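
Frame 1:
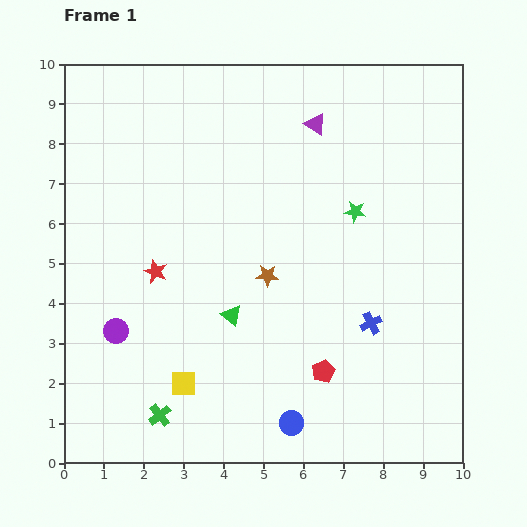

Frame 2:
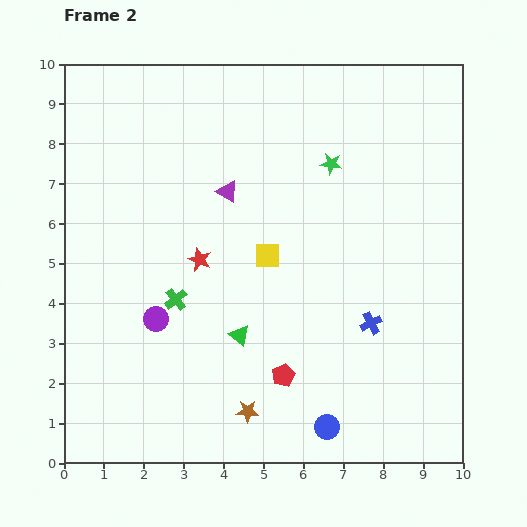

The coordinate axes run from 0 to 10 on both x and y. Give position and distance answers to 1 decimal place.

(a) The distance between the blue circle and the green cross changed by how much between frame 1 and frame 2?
+1.7

Distance in frame 1: 3.3. Distance in frame 2: 5.0.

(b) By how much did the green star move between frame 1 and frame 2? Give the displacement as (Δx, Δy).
(-0.6, 1.2)

The green star was at (7.3, 6.3) in frame 1 and (6.7, 7.5) in frame 2.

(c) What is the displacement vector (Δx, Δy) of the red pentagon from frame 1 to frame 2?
(-1.0, -0.1)

The red pentagon was at (6.5, 2.3) in frame 1 and (5.5, 2.2) in frame 2.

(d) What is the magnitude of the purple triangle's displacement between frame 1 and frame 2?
2.8

The purple triangle moved from (6.3, 8.5) to (4.1, 6.8), a distance of √(2.2² + 1.7²) ≈ 2.8.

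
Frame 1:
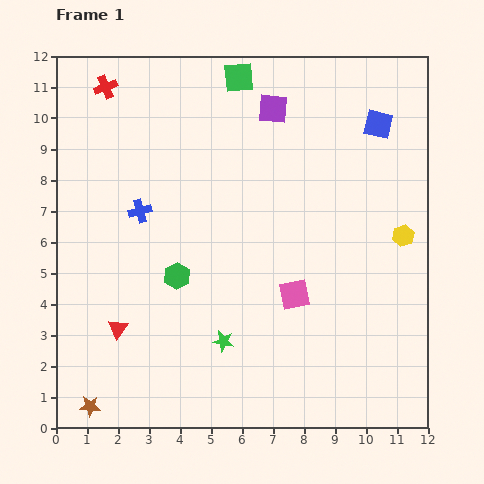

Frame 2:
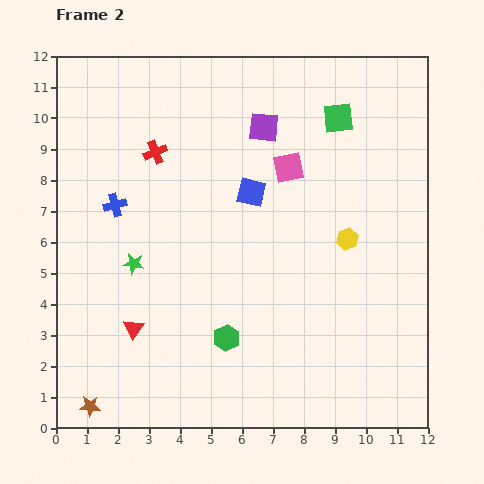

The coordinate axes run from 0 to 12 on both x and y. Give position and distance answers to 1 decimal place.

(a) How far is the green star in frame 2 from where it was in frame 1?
3.8

The green star moved from (5.4, 2.8) to (2.5, 5.3), a distance of √(2.9² + 2.5²) ≈ 3.8.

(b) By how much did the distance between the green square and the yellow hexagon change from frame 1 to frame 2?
-3.5

Distance in frame 1: 7.4. Distance in frame 2: 3.9.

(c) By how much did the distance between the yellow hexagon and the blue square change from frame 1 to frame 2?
-0.3

Distance in frame 1: 3.7. Distance in frame 2: 3.4.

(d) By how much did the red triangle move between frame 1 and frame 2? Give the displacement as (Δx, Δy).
(0.5, 0.0)

The red triangle was at (2.0, 3.2) in frame 1 and (2.5, 3.2) in frame 2.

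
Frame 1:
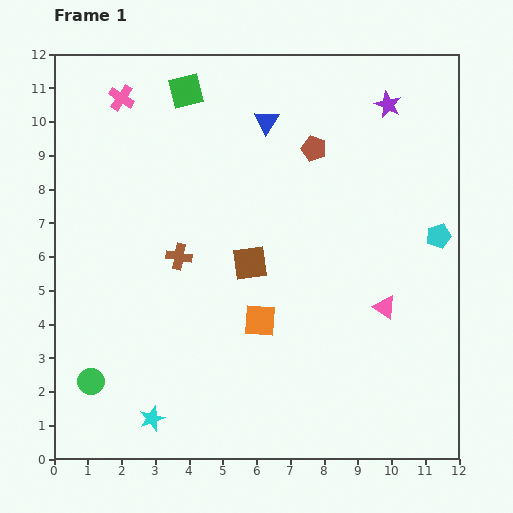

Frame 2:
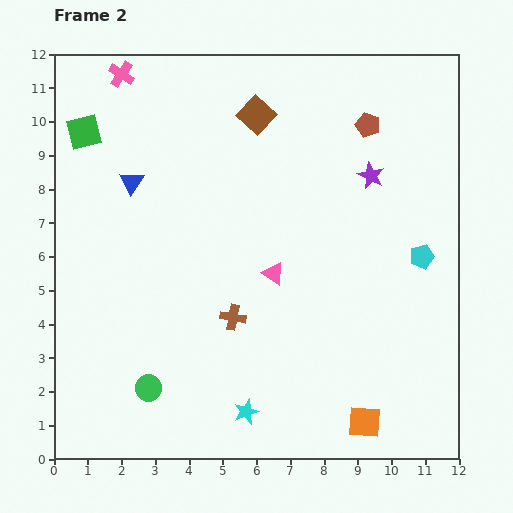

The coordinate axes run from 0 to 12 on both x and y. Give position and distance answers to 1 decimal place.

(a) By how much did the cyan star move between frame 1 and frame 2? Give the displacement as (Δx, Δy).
(2.8, 0.2)

The cyan star was at (2.9, 1.2) in frame 1 and (5.7, 1.4) in frame 2.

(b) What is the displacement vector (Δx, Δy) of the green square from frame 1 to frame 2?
(-3.0, -1.2)

The green square was at (3.9, 10.9) in frame 1 and (0.9, 9.7) in frame 2.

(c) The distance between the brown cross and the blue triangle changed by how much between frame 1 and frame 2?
+0.2

Distance in frame 1: 4.8. Distance in frame 2: 5.0.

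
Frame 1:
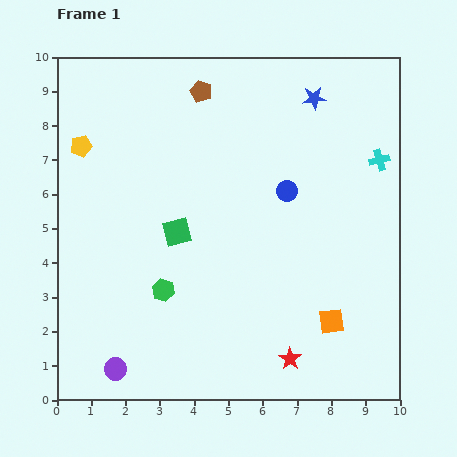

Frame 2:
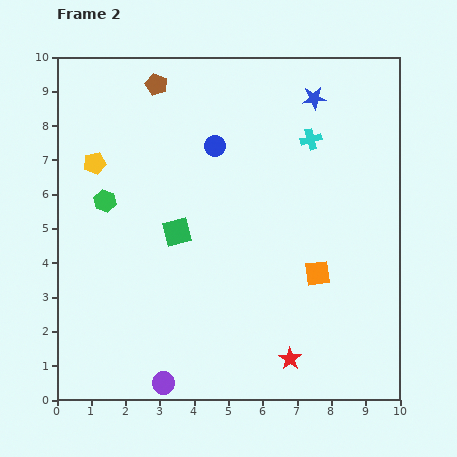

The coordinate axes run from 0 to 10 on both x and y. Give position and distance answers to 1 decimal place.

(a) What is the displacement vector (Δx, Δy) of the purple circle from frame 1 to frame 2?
(1.4, -0.4)

The purple circle was at (1.7, 0.9) in frame 1 and (3.1, 0.5) in frame 2.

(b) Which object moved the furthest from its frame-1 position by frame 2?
the green hexagon

(moved 3.1; next 2.5)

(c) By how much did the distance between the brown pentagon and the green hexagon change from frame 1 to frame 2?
-2.2

Distance in frame 1: 5.9. Distance in frame 2: 3.7.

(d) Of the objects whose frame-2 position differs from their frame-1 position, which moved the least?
the yellow pentagon

(moved 0.6)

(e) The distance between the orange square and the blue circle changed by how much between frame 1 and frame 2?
+0.8

Distance in frame 1: 4.0. Distance in frame 2: 4.8.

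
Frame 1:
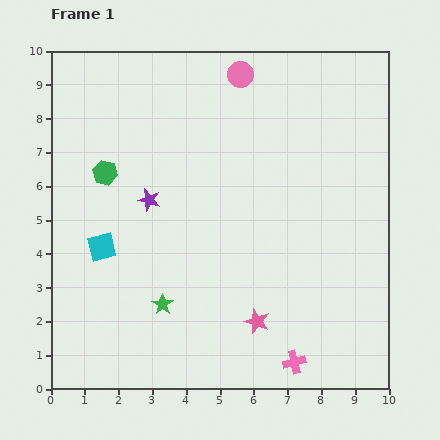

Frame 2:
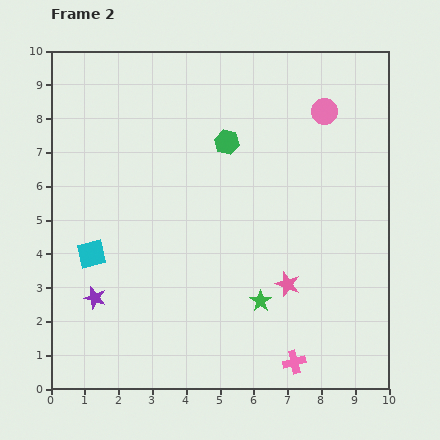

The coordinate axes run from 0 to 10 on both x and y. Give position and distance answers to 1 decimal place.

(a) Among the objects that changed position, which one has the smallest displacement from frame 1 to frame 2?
the cyan square

(moved 0.4)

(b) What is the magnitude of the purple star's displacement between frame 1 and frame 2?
3.3

The purple star moved from (2.9, 5.6) to (1.3, 2.7), a distance of √(1.6² + 2.9²) ≈ 3.3.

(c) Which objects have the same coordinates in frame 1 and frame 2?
the pink cross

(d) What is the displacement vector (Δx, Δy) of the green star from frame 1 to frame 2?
(2.9, 0.1)

The green star was at (3.3, 2.5) in frame 1 and (6.2, 2.6) in frame 2.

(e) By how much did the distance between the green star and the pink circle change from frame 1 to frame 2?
-1.3

Distance in frame 1: 7.2. Distance in frame 2: 5.9.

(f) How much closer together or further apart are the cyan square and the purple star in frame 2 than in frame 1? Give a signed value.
-0.7

Distance in frame 1: 2.0. Distance in frame 2: 1.3.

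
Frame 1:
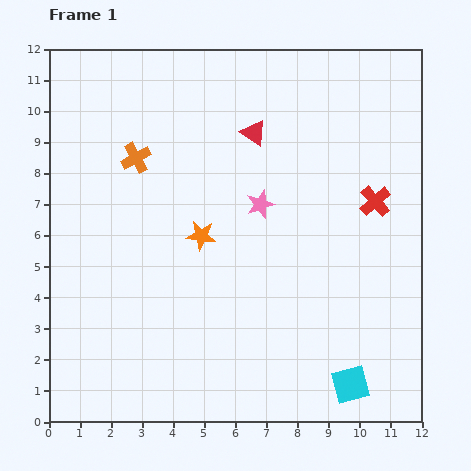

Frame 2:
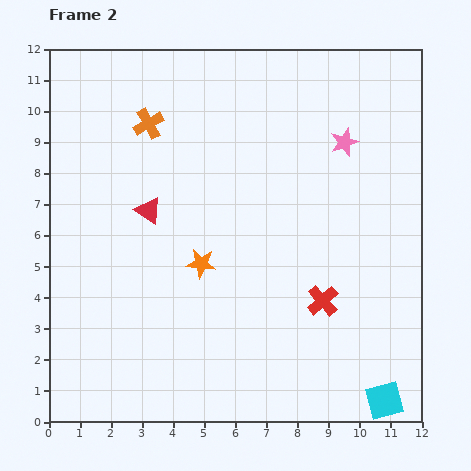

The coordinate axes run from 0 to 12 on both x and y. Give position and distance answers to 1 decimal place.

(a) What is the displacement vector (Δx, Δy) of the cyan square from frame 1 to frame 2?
(1.1, -0.5)

The cyan square was at (9.7, 1.2) in frame 1 and (10.8, 0.7) in frame 2.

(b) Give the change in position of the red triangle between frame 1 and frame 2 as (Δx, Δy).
(-3.4, -2.5)

The red triangle was at (6.6, 9.3) in frame 1 and (3.2, 6.8) in frame 2.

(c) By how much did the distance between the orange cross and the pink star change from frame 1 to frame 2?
+2.0

Distance in frame 1: 4.3. Distance in frame 2: 6.3.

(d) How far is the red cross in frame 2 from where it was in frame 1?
3.6

The red cross moved from (10.5, 7.1) to (8.8, 3.9), a distance of √(1.7² + 3.2²) ≈ 3.6.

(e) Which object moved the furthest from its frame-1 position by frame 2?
the red triangle

(moved 4.2; next 3.6)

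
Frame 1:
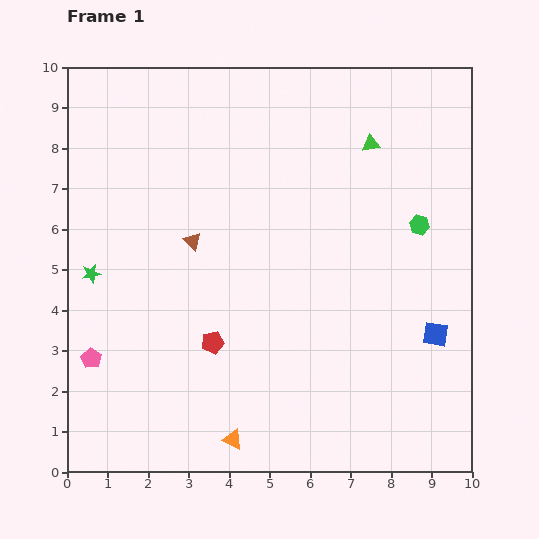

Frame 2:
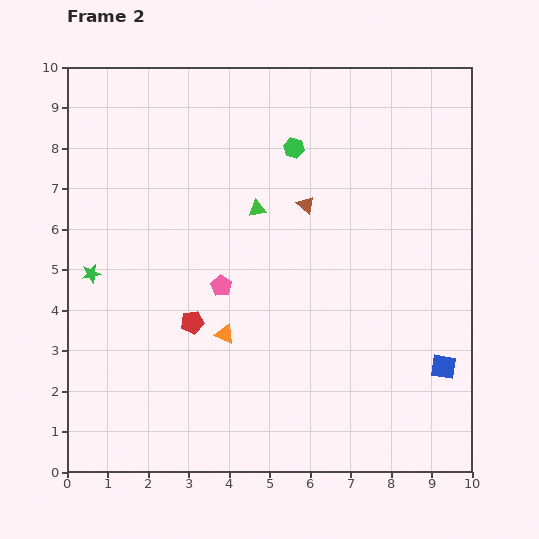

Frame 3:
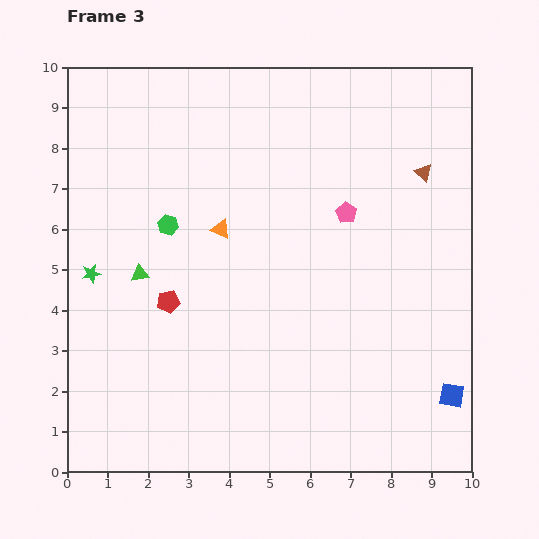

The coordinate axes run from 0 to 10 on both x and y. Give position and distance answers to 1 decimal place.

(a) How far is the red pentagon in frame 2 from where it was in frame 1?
0.7

The red pentagon moved from (3.6, 3.2) to (3.1, 3.7), a distance of √(0.5² + 0.5²) ≈ 0.7.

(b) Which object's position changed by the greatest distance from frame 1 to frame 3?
the pink pentagon

(moved 7.3; next 6.5)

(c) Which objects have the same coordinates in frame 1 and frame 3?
the green star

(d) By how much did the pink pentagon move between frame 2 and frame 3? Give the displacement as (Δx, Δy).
(3.1, 1.8)

The pink pentagon was at (3.8, 4.6) in frame 2 and (6.9, 6.4) in frame 3.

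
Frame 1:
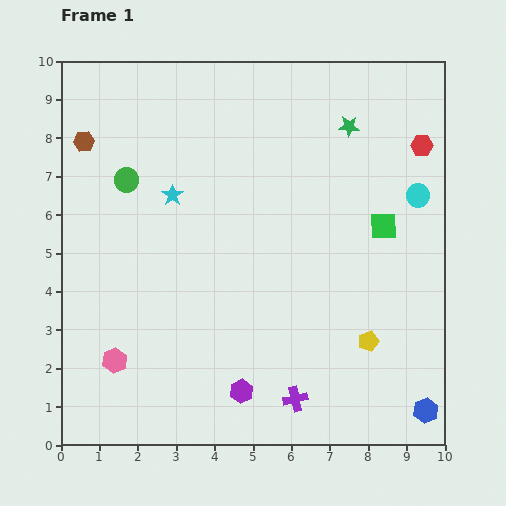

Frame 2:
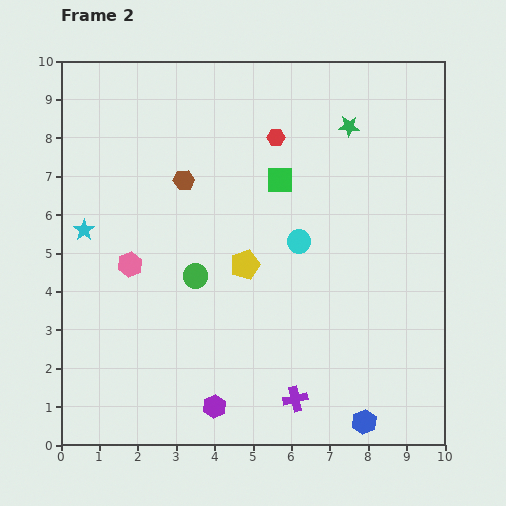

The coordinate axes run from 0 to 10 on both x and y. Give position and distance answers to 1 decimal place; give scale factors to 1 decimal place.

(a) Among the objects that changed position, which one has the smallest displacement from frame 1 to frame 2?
the purple hexagon

(moved 0.8)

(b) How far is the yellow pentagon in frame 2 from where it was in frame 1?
3.8

The yellow pentagon moved from (8.0, 2.7) to (4.8, 4.7), a distance of √(3.2² + 2.0²) ≈ 3.8.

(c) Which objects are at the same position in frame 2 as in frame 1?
the green star, the purple cross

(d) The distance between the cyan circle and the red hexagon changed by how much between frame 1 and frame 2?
+1.5

Distance in frame 1: 1.3. Distance in frame 2: 2.8.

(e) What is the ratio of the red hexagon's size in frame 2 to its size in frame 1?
0.8×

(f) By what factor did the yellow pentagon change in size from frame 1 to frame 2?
1.4×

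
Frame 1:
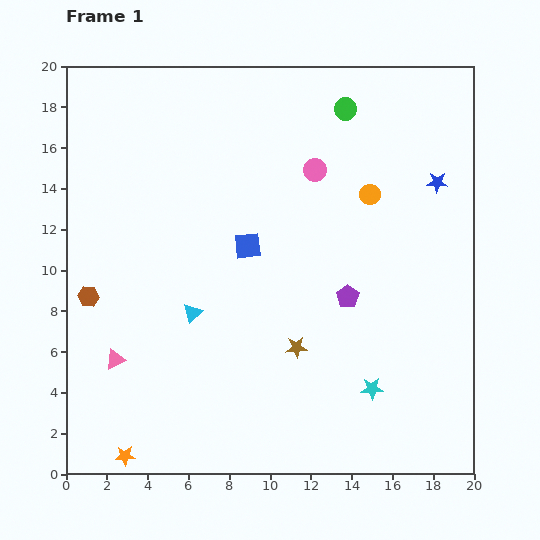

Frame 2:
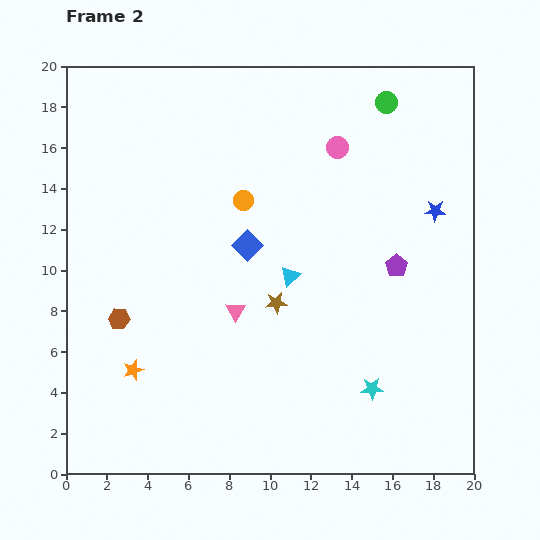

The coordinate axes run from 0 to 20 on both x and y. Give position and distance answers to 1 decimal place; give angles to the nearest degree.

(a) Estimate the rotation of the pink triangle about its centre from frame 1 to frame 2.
34° counter-clockwise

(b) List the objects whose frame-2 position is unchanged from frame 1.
the blue square, the cyan star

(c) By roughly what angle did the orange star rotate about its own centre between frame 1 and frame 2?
15° counter-clockwise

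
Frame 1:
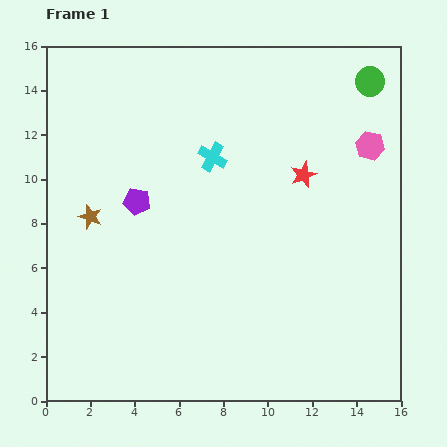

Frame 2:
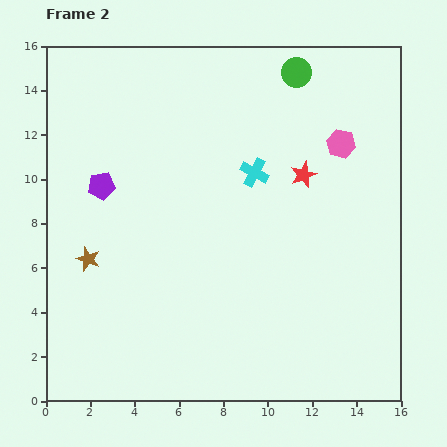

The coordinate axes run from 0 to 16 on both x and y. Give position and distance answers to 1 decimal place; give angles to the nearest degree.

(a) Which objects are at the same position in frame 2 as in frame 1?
the red star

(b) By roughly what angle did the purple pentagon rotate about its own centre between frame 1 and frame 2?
18° counter-clockwise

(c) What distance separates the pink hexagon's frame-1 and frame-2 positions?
1.3

The pink hexagon moved from (14.6, 11.5) to (13.3, 11.6), a distance of √(1.3² + 0.1²) ≈ 1.3.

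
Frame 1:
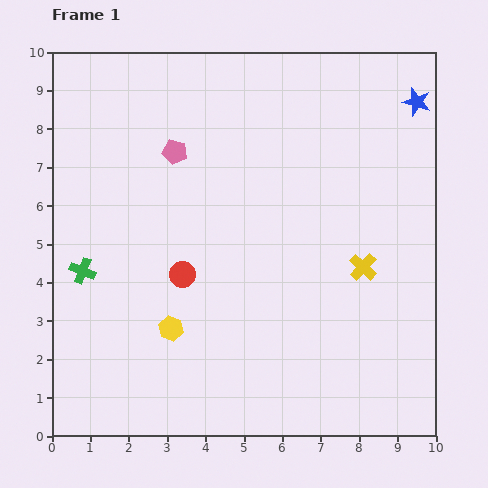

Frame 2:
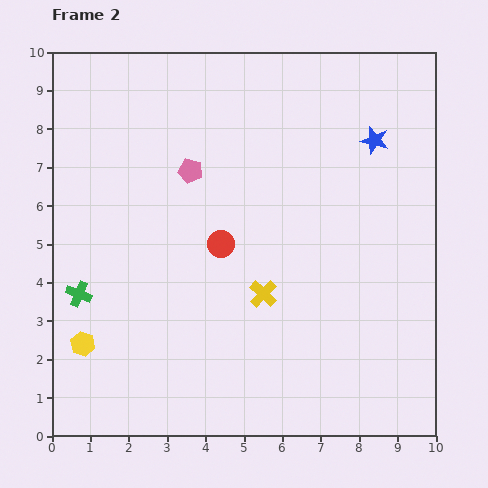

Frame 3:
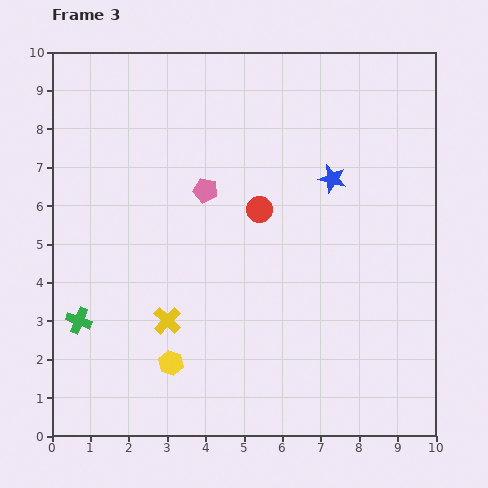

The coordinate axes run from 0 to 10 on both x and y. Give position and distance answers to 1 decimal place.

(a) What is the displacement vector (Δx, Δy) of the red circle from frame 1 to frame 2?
(1.0, 0.8)

The red circle was at (3.4, 4.2) in frame 1 and (4.4, 5.0) in frame 2.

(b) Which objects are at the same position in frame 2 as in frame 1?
none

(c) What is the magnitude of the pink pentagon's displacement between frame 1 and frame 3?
1.3

The pink pentagon moved from (3.2, 7.4) to (4.0, 6.4), a distance of √(0.8² + 1.0²) ≈ 1.3.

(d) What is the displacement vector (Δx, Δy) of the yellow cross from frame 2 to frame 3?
(-2.5, -0.7)

The yellow cross was at (5.5, 3.7) in frame 2 and (3.0, 3.0) in frame 3.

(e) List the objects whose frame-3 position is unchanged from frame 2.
none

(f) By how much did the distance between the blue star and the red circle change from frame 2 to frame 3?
-2.7

Distance in frame 2: 4.8. Distance in frame 3: 2.1.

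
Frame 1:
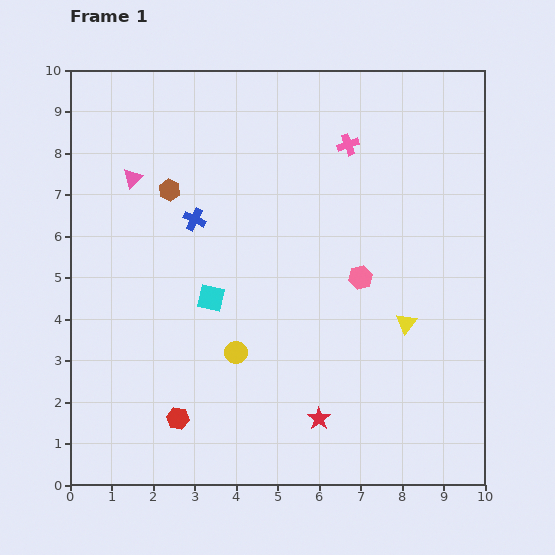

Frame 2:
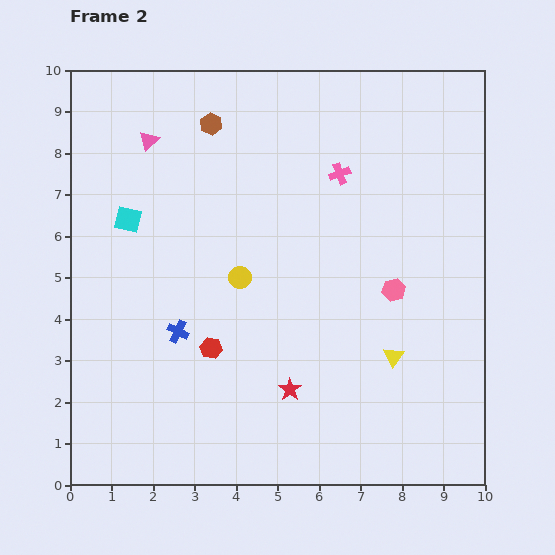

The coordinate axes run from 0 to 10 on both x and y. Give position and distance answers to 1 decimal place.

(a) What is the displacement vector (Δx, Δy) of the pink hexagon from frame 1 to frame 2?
(0.8, -0.3)

The pink hexagon was at (7.0, 5.0) in frame 1 and (7.8, 4.7) in frame 2.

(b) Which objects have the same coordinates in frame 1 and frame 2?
none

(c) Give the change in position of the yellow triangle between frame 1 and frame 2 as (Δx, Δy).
(-0.3, -0.8)

The yellow triangle was at (8.1, 3.9) in frame 1 and (7.8, 3.1) in frame 2.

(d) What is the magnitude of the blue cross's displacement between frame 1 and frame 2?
2.7

The blue cross moved from (3.0, 6.4) to (2.6, 3.7), a distance of √(0.4² + 2.7²) ≈ 2.7.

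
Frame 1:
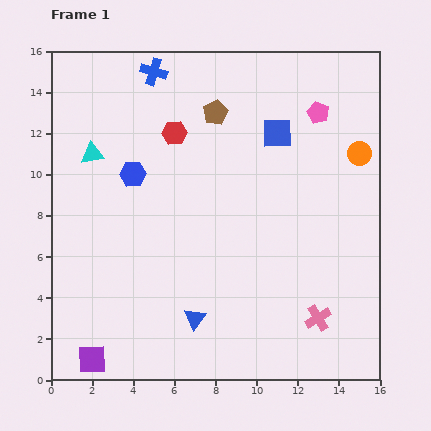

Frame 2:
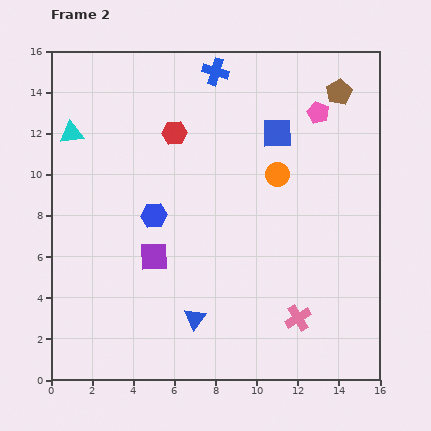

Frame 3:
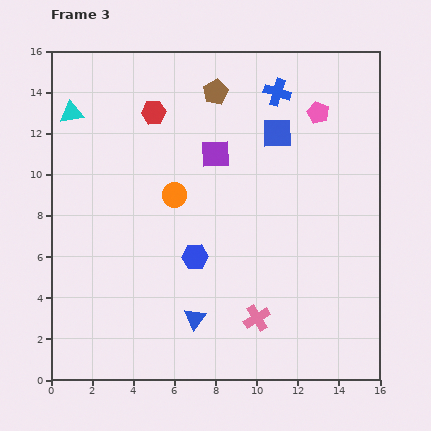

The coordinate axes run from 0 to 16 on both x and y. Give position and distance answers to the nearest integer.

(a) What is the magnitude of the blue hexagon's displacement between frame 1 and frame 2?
2

The blue hexagon moved from (4, 10) to (5, 8), a distance of √(1² + 2²) ≈ 2.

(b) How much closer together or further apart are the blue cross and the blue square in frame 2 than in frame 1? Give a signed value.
-3

Distance in frame 1: 7. Distance in frame 2: 4.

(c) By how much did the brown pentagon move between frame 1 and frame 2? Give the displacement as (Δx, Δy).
(6, 1)

The brown pentagon was at (8, 13) in frame 1 and (14, 14) in frame 2.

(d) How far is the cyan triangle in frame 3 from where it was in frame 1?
2

The cyan triangle moved from (2, 11) to (1, 13), a distance of √(1² + 2²) ≈ 2.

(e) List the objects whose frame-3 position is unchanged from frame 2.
the blue square, the pink pentagon, the blue triangle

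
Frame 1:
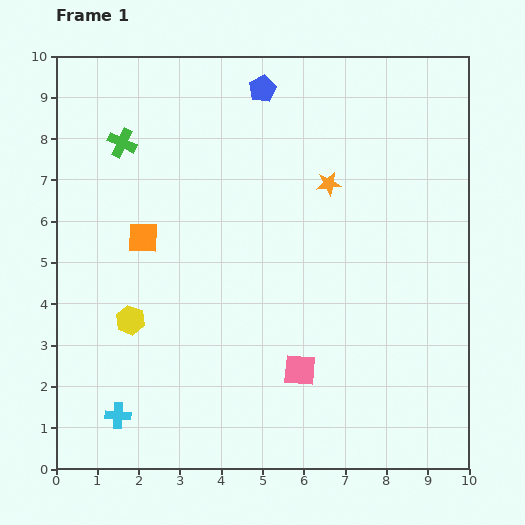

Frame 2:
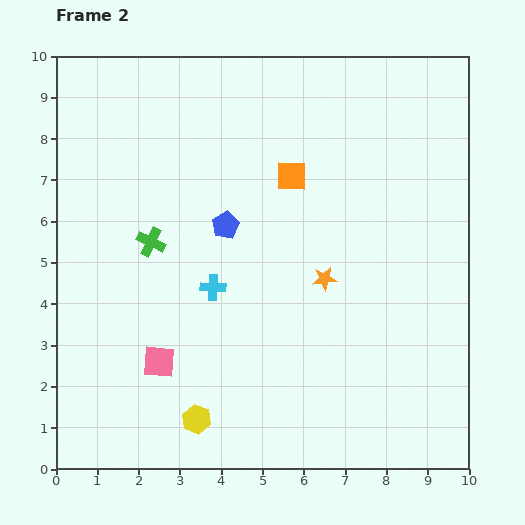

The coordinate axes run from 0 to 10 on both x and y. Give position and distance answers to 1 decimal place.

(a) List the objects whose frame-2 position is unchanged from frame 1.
none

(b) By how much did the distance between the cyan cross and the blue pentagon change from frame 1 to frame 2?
-7.1

Distance in frame 1: 8.6. Distance in frame 2: 1.5.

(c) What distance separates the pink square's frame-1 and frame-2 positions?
3.4

The pink square moved from (5.9, 2.4) to (2.5, 2.6), a distance of √(3.4² + 0.2²) ≈ 3.4.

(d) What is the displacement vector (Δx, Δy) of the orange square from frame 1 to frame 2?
(3.6, 1.5)

The orange square was at (2.1, 5.6) in frame 1 and (5.7, 7.1) in frame 2.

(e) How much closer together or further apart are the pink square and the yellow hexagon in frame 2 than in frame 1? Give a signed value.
-2.6

Distance in frame 1: 4.3. Distance in frame 2: 1.7.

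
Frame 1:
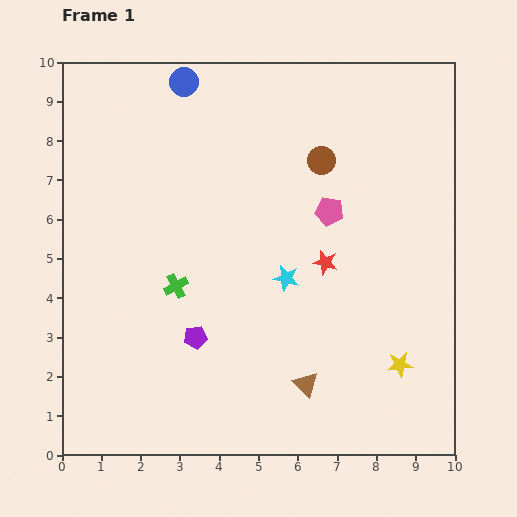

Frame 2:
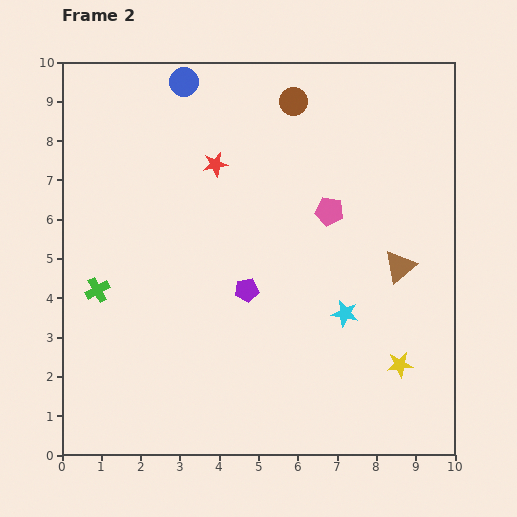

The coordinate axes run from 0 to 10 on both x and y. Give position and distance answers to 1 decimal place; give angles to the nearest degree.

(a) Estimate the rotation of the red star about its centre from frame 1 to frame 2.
23° counter-clockwise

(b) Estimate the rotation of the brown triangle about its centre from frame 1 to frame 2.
34° clockwise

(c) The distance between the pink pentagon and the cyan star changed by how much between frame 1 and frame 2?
+0.6

Distance in frame 1: 2.0. Distance in frame 2: 2.6.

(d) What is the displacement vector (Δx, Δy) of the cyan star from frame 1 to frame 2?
(1.5, -0.9)

The cyan star was at (5.7, 4.5) in frame 1 and (7.2, 3.6) in frame 2.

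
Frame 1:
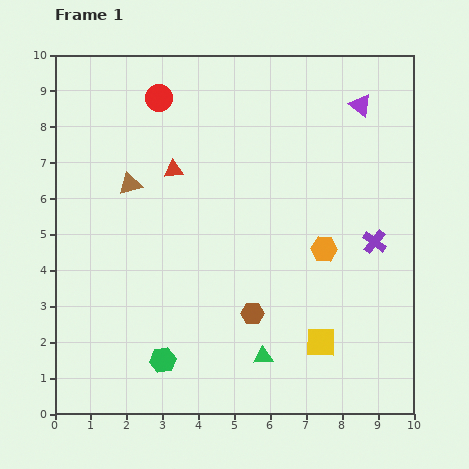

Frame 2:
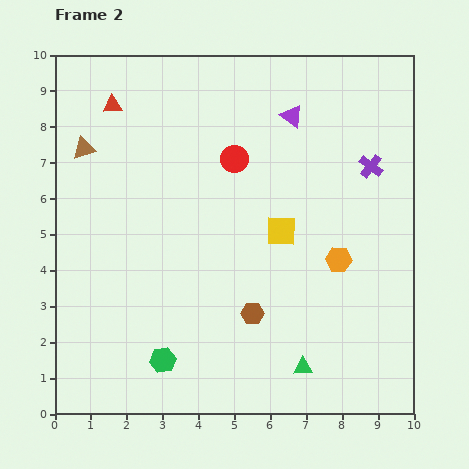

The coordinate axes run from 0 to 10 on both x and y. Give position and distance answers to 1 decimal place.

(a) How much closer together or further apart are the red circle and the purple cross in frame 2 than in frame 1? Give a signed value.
-3.4

Distance in frame 1: 7.2. Distance in frame 2: 3.8.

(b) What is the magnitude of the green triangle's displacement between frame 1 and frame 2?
1.1

The green triangle moved from (5.8, 1.6) to (6.9, 1.3), a distance of √(1.1² + 0.3²) ≈ 1.1.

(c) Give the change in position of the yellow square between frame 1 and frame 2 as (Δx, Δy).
(-1.1, 3.1)

The yellow square was at (7.4, 2.0) in frame 1 and (6.3, 5.1) in frame 2.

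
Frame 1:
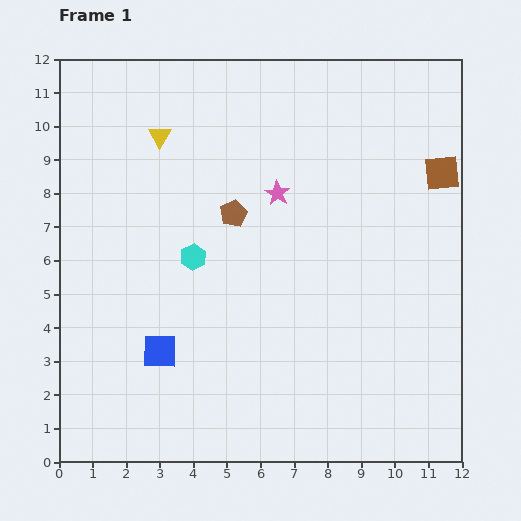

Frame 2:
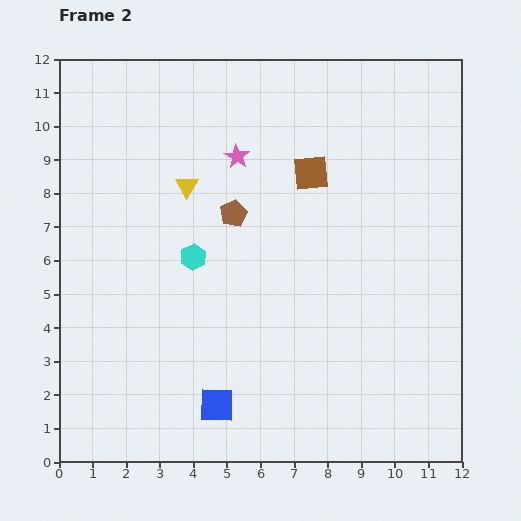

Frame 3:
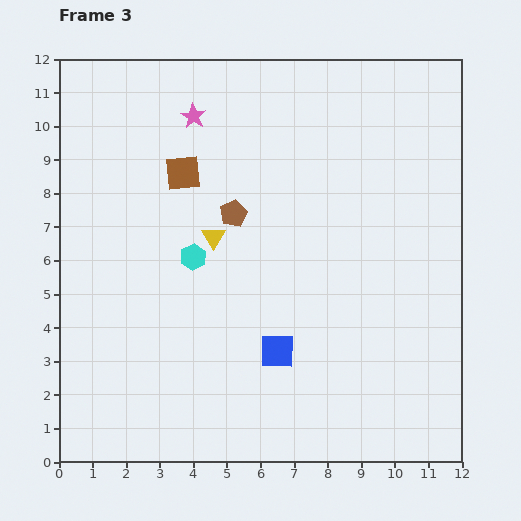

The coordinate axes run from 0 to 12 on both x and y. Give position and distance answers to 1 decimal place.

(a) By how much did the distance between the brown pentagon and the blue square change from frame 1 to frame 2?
+1.0

Distance in frame 1: 4.7. Distance in frame 2: 5.7.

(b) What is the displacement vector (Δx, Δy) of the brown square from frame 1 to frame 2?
(-3.9, 0.0)

The brown square was at (11.4, 8.6) in frame 1 and (7.5, 8.6) in frame 2.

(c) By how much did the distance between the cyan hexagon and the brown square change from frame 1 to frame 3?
-5.3

Distance in frame 1: 7.8. Distance in frame 3: 2.5.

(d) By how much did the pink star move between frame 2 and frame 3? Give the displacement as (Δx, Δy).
(-1.3, 1.2)

The pink star was at (5.3, 9.1) in frame 2 and (4.0, 10.3) in frame 3.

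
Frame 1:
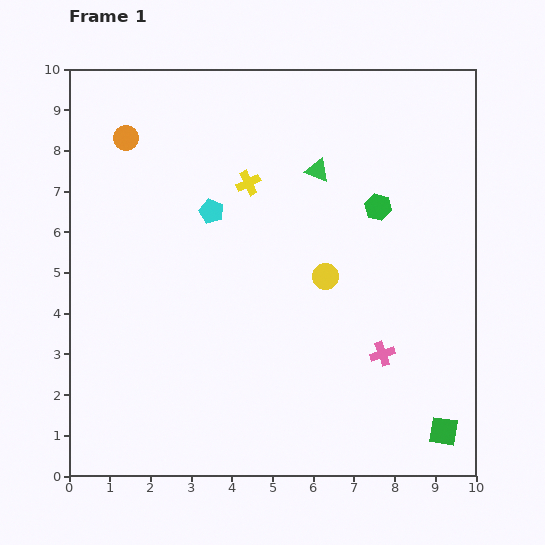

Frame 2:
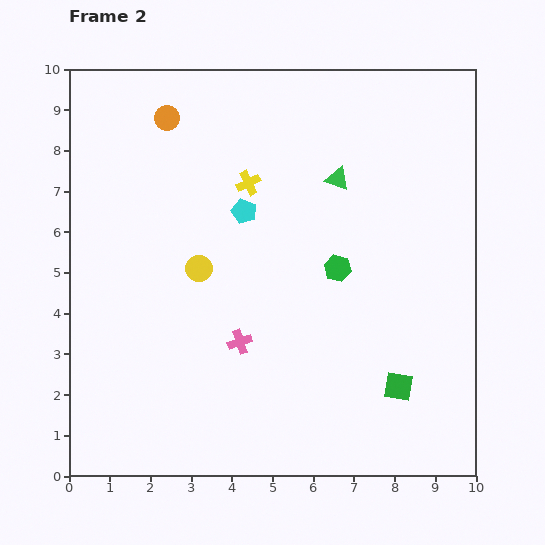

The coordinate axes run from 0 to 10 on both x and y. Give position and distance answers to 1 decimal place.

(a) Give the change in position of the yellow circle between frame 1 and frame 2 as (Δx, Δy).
(-3.1, 0.2)

The yellow circle was at (6.3, 4.9) in frame 1 and (3.2, 5.1) in frame 2.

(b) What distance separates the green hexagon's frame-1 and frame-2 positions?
1.8

The green hexagon moved from (7.6, 6.6) to (6.6, 5.1), a distance of √(1.0² + 1.5²) ≈ 1.8.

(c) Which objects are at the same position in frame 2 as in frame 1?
the yellow cross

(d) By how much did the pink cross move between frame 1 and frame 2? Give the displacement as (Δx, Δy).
(-3.5, 0.3)

The pink cross was at (7.7, 3.0) in frame 1 and (4.2, 3.3) in frame 2.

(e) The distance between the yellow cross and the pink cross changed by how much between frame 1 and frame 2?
-1.4

Distance in frame 1: 5.3. Distance in frame 2: 3.9.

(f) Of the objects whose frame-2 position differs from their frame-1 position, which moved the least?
the green triangle

(moved 0.5)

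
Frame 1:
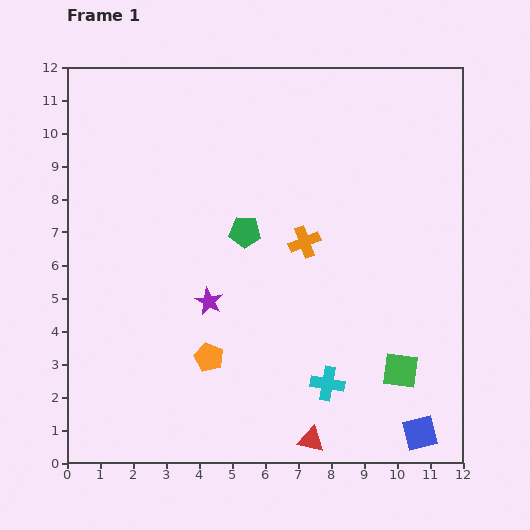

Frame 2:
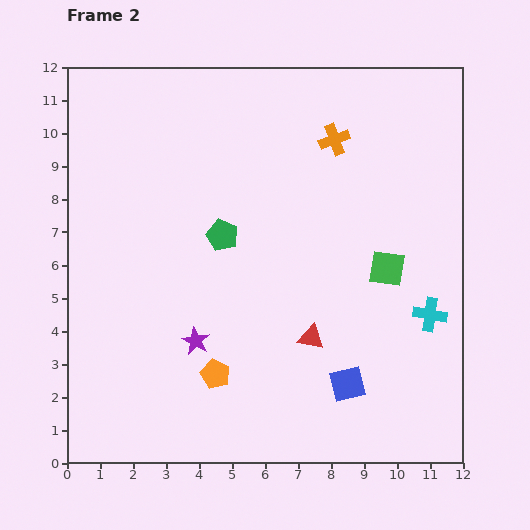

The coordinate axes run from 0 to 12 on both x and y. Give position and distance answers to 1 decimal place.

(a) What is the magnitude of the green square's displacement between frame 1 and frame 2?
3.1

The green square moved from (10.1, 2.8) to (9.7, 5.9), a distance of √(0.4² + 3.1²) ≈ 3.1.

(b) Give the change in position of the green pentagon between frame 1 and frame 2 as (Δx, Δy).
(-0.7, -0.1)

The green pentagon was at (5.4, 7.0) in frame 1 and (4.7, 6.9) in frame 2.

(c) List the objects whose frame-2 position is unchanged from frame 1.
none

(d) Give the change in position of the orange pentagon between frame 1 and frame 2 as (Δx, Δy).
(0.2, -0.5)

The orange pentagon was at (4.3, 3.2) in frame 1 and (4.5, 2.7) in frame 2.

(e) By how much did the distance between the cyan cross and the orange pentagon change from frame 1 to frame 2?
+3.0

Distance in frame 1: 3.7. Distance in frame 2: 6.7.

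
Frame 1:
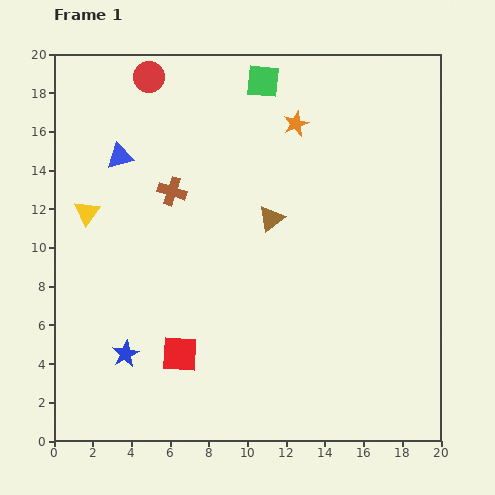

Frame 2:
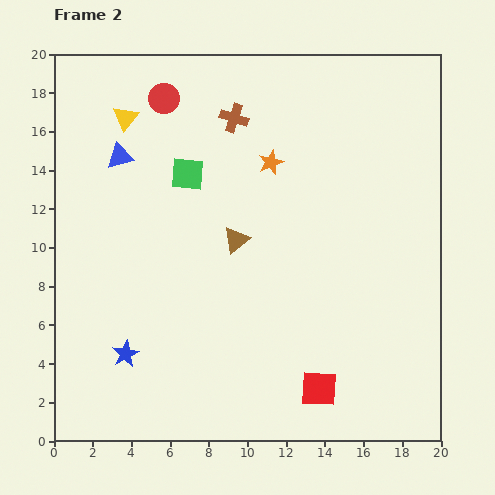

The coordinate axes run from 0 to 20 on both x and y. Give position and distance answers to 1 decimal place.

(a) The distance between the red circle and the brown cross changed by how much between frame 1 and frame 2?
-2.3

Distance in frame 1: 6.0. Distance in frame 2: 3.7.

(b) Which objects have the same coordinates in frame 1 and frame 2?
the blue star, the blue triangle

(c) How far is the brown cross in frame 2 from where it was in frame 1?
5.0

The brown cross moved from (6.1, 12.9) to (9.3, 16.7), a distance of √(3.2² + 3.8²) ≈ 5.0.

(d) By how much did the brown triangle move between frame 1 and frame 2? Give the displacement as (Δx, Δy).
(-1.8, -1.1)

The brown triangle was at (11.2, 11.5) in frame 1 and (9.4, 10.4) in frame 2.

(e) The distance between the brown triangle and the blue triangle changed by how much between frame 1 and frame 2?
-1.0

Distance in frame 1: 8.4. Distance in frame 2: 7.4.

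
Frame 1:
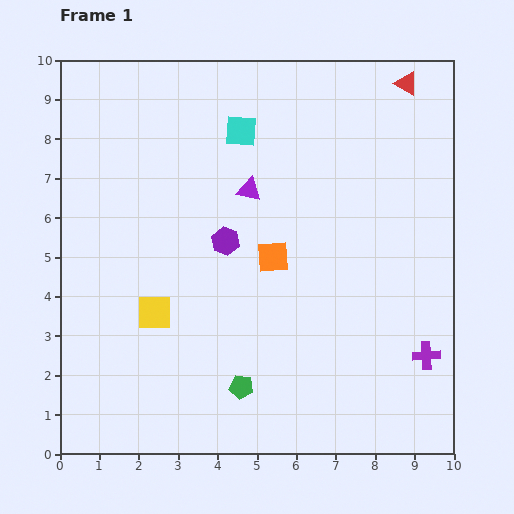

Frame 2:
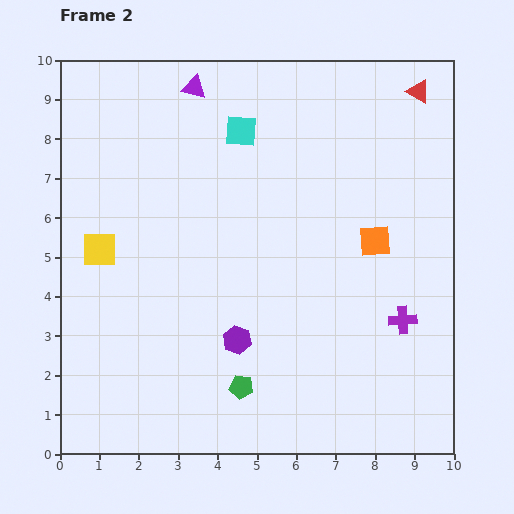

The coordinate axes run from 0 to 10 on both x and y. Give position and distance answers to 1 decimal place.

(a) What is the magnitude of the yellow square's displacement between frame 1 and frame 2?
2.1

The yellow square moved from (2.4, 3.6) to (1.0, 5.2), a distance of √(1.4² + 1.6²) ≈ 2.1.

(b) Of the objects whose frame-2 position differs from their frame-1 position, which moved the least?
the red triangle

(moved 0.4)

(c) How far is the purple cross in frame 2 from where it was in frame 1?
1.1

The purple cross moved from (9.3, 2.5) to (8.7, 3.4), a distance of √(0.6² + 0.9²) ≈ 1.1.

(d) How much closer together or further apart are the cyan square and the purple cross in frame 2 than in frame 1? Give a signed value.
-1.1

Distance in frame 1: 7.4. Distance in frame 2: 6.3.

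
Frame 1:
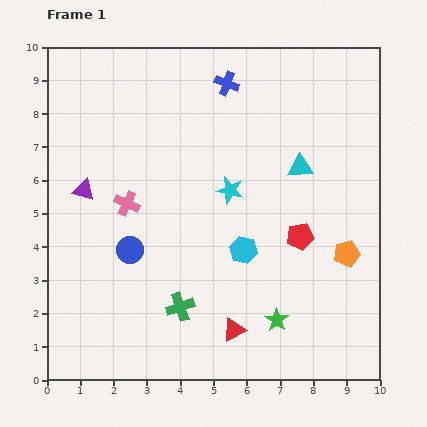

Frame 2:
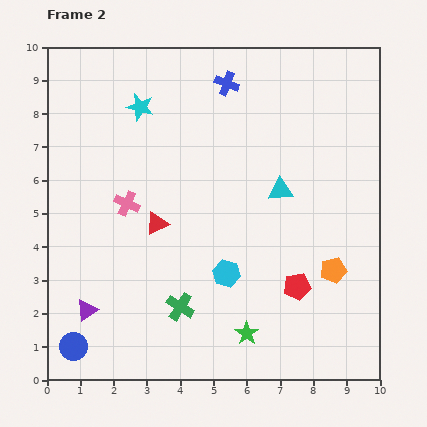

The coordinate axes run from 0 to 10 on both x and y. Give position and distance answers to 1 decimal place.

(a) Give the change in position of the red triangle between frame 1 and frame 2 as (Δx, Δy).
(-2.3, 3.2)

The red triangle was at (5.6, 1.5) in frame 1 and (3.3, 4.7) in frame 2.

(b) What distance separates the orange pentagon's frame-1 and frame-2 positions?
0.6

The orange pentagon moved from (9.0, 3.8) to (8.6, 3.3), a distance of √(0.4² + 0.5²) ≈ 0.6.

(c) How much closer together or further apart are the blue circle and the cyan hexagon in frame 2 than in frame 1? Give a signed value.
+1.7

Distance in frame 1: 3.4. Distance in frame 2: 5.1.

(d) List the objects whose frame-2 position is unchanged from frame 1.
the blue cross, the pink cross, the green cross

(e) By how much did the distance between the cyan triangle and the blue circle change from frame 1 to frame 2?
+2.1

Distance in frame 1: 5.7. Distance in frame 2: 7.8.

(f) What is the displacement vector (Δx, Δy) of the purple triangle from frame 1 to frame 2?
(0.1, -3.6)

The purple triangle was at (1.1, 5.7) in frame 1 and (1.2, 2.1) in frame 2.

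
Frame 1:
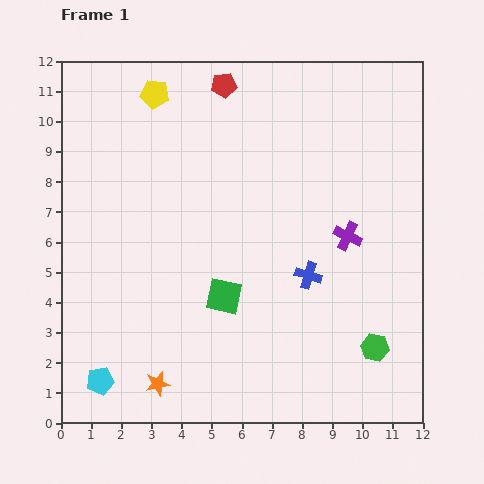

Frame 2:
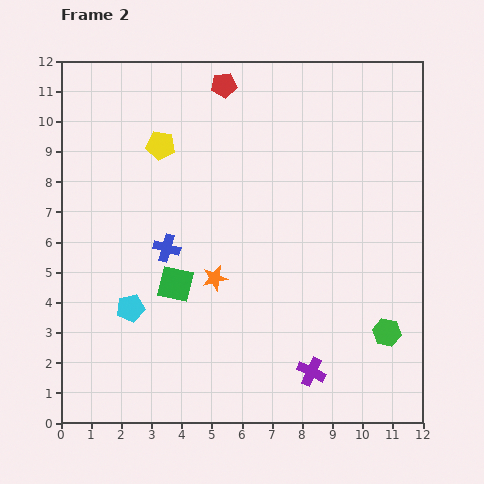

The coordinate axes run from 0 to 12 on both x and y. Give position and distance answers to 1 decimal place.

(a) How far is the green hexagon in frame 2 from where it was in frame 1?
0.6

The green hexagon moved from (10.4, 2.5) to (10.8, 3.0), a distance of √(0.4² + 0.5²) ≈ 0.6.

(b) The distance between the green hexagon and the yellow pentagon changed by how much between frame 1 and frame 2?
-1.4

Distance in frame 1: 11.1. Distance in frame 2: 9.7.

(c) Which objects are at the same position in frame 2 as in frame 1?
the red pentagon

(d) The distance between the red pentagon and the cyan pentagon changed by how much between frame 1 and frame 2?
-2.6

Distance in frame 1: 10.6. Distance in frame 2: 8.0.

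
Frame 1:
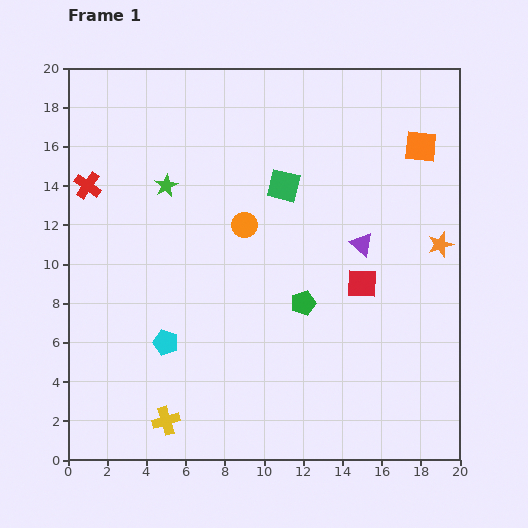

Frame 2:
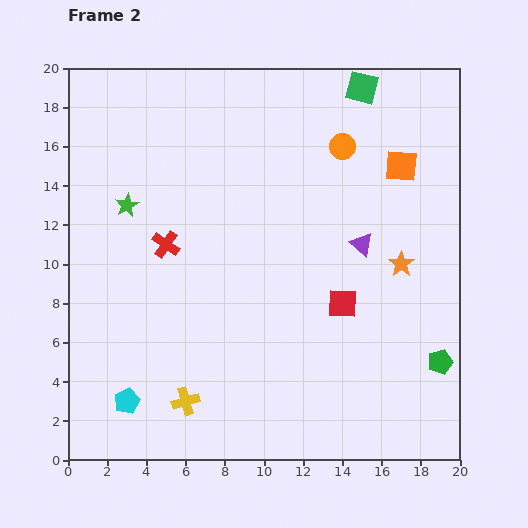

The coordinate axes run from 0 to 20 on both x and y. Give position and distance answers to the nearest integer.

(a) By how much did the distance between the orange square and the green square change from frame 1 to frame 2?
-3

Distance in frame 1: 7. Distance in frame 2: 4.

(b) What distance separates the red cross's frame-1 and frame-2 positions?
5

The red cross moved from (1, 14) to (5, 11), a distance of √(4² + 3²) ≈ 5.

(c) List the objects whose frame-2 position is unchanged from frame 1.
the purple triangle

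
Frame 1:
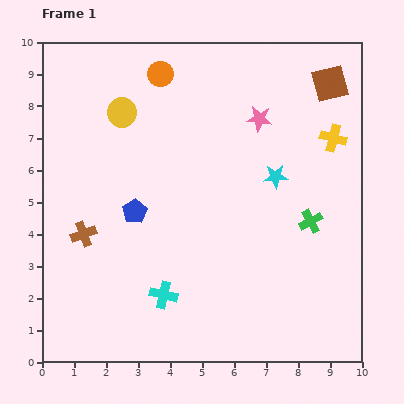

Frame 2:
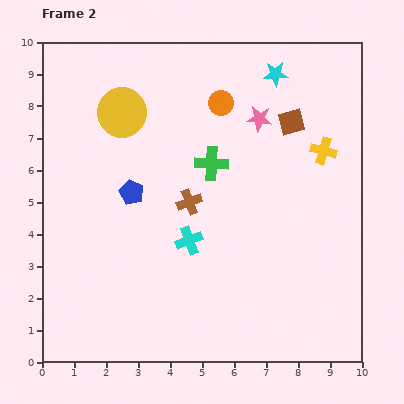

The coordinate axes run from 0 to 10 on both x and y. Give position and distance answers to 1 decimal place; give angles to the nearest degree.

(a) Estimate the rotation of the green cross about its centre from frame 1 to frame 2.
31° clockwise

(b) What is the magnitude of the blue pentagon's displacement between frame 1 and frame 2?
0.6

The blue pentagon moved from (2.9, 4.7) to (2.8, 5.3), a distance of √(0.1² + 0.6²) ≈ 0.6.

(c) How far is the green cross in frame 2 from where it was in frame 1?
3.6

The green cross moved from (8.4, 4.4) to (5.3, 6.2), a distance of √(3.1² + 1.8²) ≈ 3.6.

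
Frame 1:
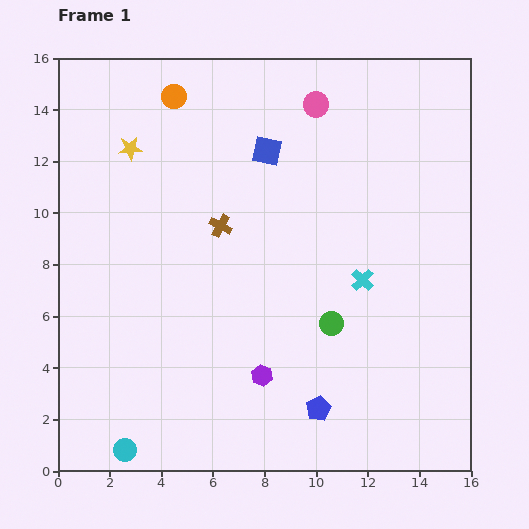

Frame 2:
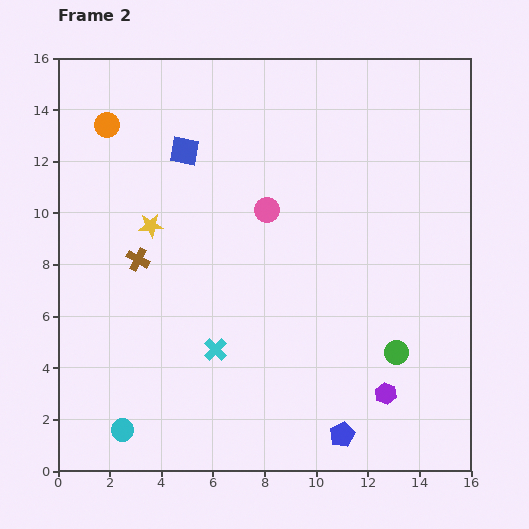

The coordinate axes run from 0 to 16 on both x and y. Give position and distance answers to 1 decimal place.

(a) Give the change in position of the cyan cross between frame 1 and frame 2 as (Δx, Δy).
(-5.7, -2.7)

The cyan cross was at (11.8, 7.4) in frame 1 and (6.1, 4.7) in frame 2.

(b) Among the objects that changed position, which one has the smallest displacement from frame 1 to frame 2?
the cyan circle

(moved 0.8)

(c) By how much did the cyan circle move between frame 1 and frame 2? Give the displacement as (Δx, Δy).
(-0.1, 0.8)

The cyan circle was at (2.6, 0.8) in frame 1 and (2.5, 1.6) in frame 2.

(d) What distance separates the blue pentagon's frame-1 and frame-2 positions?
1.3

The blue pentagon moved from (10.1, 2.4) to (11.0, 1.4), a distance of √(0.9² + 1.0²) ≈ 1.3.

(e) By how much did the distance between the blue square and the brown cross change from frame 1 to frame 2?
+1.2

Distance in frame 1: 3.4. Distance in frame 2: 4.6.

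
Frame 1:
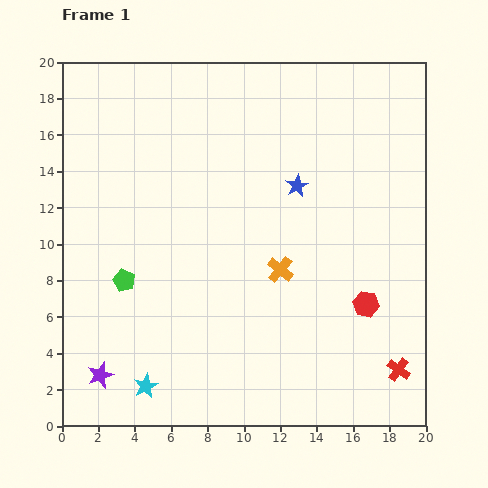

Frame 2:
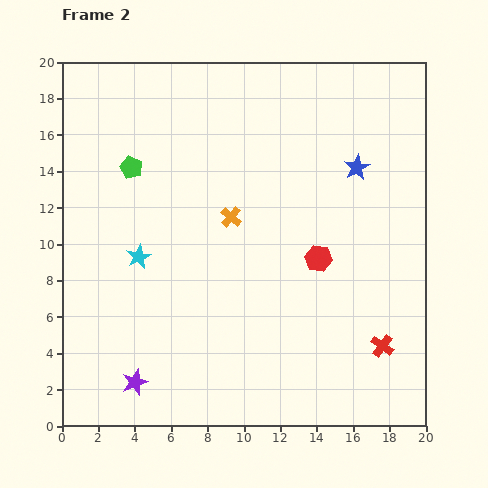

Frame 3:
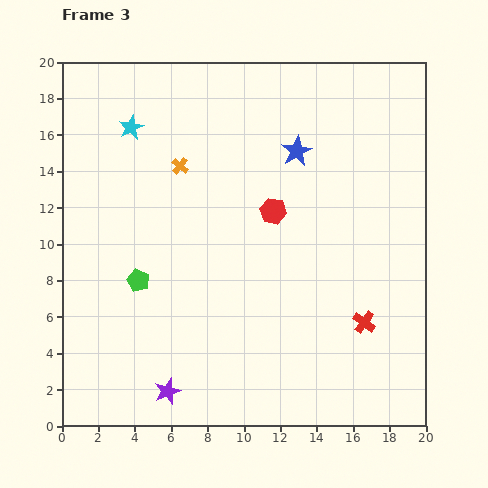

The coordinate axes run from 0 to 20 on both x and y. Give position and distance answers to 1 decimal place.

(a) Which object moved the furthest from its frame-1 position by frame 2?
the cyan star

(moved 7.1; next 6.2)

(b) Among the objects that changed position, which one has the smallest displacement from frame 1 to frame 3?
the green pentagon

(moved 0.8)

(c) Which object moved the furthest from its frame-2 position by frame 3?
the cyan star

(moved 7.1; next 6.2)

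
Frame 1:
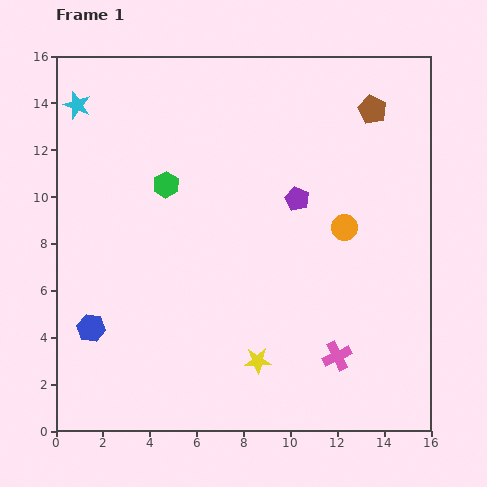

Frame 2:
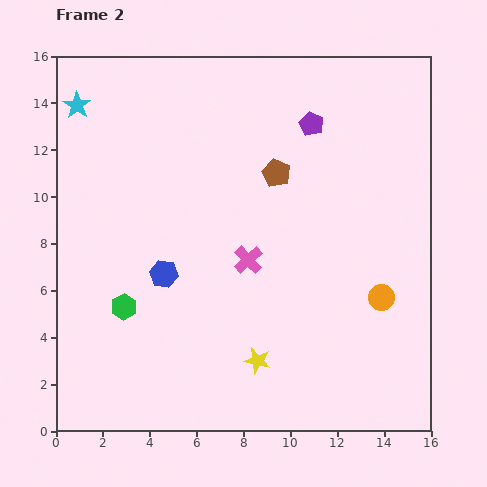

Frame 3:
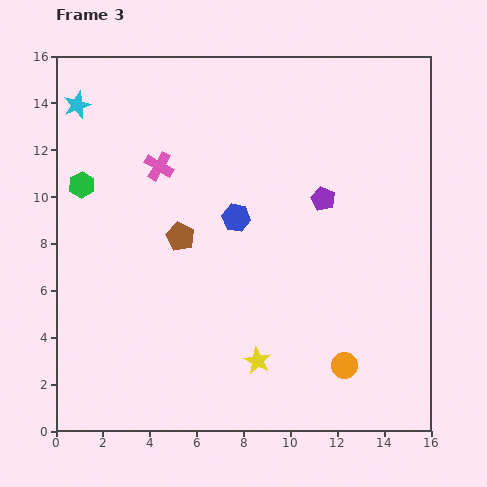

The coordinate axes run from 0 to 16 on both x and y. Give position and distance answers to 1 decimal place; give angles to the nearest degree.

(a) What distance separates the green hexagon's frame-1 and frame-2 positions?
5.5

The green hexagon moved from (4.7, 10.5) to (2.9, 5.3), a distance of √(1.8² + 5.2²) ≈ 5.5.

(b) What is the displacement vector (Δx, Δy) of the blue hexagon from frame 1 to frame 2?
(3.1, 2.3)

The blue hexagon was at (1.5, 4.4) in frame 1 and (4.6, 6.7) in frame 2.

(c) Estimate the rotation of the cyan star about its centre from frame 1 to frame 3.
31° clockwise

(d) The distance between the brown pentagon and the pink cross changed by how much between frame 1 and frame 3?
-7.5

Distance in frame 1: 10.6. Distance in frame 3: 3.1.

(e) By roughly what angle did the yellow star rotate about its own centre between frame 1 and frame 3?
31° clockwise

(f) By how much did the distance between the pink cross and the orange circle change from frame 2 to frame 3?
+5.7

Distance in frame 2: 5.9. Distance in frame 3: 11.6.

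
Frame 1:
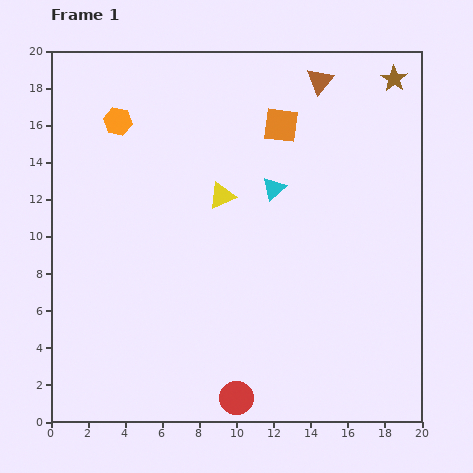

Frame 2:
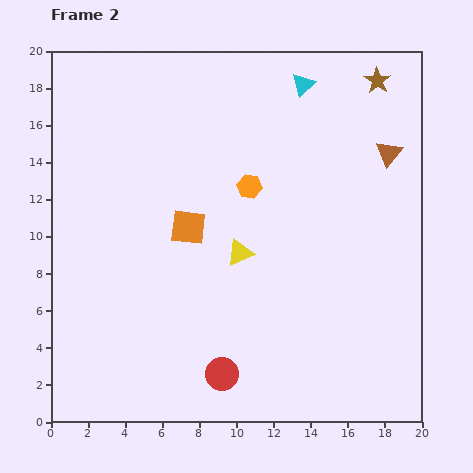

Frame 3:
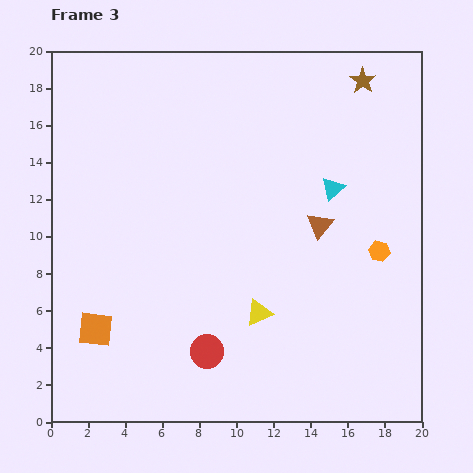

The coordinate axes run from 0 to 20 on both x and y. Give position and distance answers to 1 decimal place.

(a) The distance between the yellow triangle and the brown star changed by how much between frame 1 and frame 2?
+0.7

Distance in frame 1: 11.2. Distance in frame 2: 11.9.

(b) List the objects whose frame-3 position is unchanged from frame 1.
none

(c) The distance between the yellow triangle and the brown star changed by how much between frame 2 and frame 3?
+1.8

Distance in frame 2: 11.9. Distance in frame 3: 13.7.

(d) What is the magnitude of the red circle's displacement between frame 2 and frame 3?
1.4

The red circle moved from (9.2, 2.6) to (8.4, 3.8), a distance of √(0.8² + 1.2²) ≈ 1.4.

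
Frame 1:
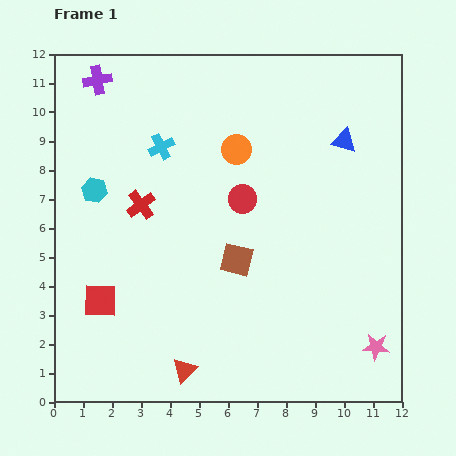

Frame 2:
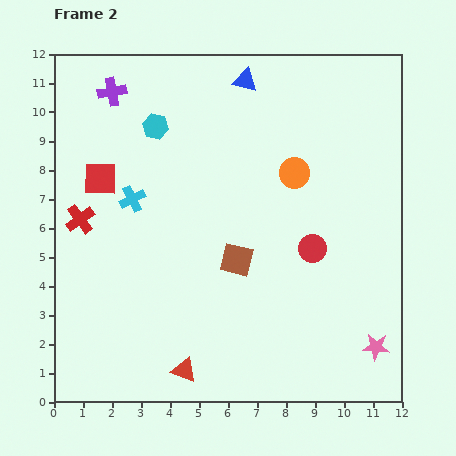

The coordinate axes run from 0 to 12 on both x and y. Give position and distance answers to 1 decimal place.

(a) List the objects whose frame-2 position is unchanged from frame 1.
the red triangle, the pink star, the brown square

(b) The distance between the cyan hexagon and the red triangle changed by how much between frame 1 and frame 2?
+1.6

Distance in frame 1: 6.9. Distance in frame 2: 8.5.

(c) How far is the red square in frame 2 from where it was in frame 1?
4.2

The red square moved from (1.6, 3.5) to (1.6, 7.7), a distance of √(0.0² + 4.2²) ≈ 4.2.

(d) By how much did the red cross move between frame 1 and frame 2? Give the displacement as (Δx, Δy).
(-2.1, -0.5)

The red cross was at (3.0, 6.8) in frame 1 and (0.9, 6.3) in frame 2.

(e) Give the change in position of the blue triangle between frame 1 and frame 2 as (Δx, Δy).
(-3.4, 2.1)

The blue triangle was at (10.0, 9.0) in frame 1 and (6.6, 11.1) in frame 2.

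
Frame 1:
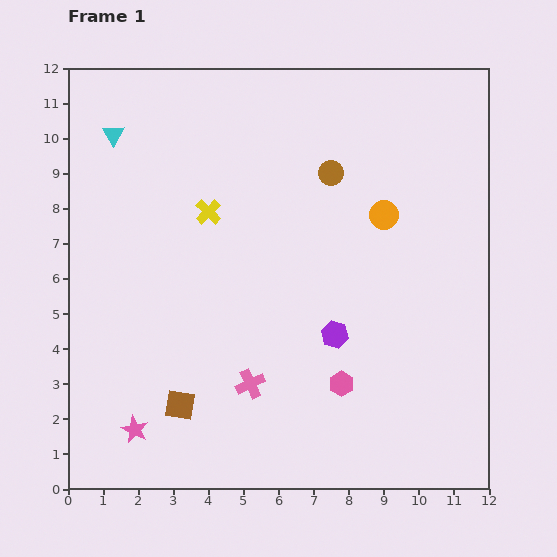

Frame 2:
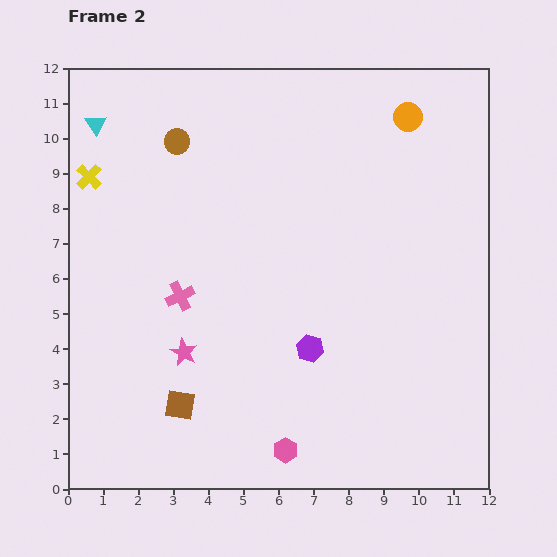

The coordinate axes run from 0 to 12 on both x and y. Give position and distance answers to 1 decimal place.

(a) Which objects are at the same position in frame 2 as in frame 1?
the brown square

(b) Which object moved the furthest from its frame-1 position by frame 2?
the brown circle

(moved 4.5; next 3.5)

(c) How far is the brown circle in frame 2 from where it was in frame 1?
4.5

The brown circle moved from (7.5, 9.0) to (3.1, 9.9), a distance of √(4.4² + 0.9²) ≈ 4.5.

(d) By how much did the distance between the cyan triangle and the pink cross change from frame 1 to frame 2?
-2.6

Distance in frame 1: 8.1. Distance in frame 2: 5.5.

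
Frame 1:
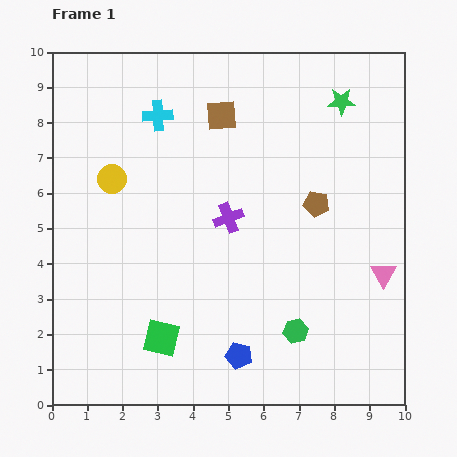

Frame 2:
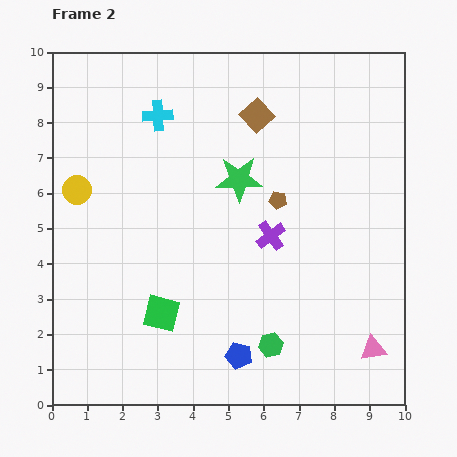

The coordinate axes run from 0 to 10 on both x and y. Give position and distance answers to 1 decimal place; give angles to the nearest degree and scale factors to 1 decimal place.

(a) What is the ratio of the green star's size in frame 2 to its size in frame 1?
1.7×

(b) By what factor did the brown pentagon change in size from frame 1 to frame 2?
0.7×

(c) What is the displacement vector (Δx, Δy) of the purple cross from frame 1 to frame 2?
(1.2, -0.5)

The purple cross was at (5.0, 5.3) in frame 1 and (6.2, 4.8) in frame 2.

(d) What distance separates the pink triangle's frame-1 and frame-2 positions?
2.1

The pink triangle moved from (9.4, 3.7) to (9.1, 1.6), a distance of √(0.3² + 2.1²) ≈ 2.1.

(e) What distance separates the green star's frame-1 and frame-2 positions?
3.6

The green star moved from (8.2, 8.6) to (5.3, 6.4), a distance of √(2.9² + 2.2²) ≈ 3.6.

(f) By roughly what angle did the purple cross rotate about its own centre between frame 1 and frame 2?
16° counter-clockwise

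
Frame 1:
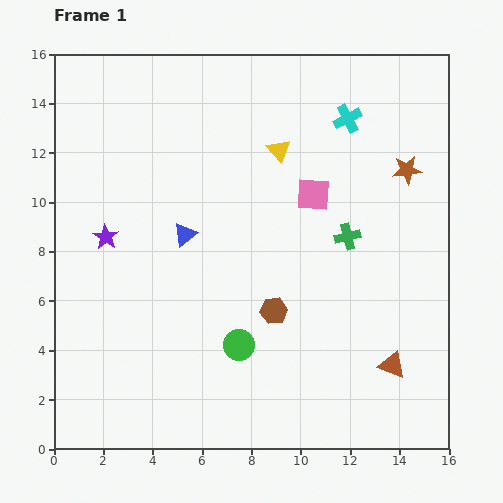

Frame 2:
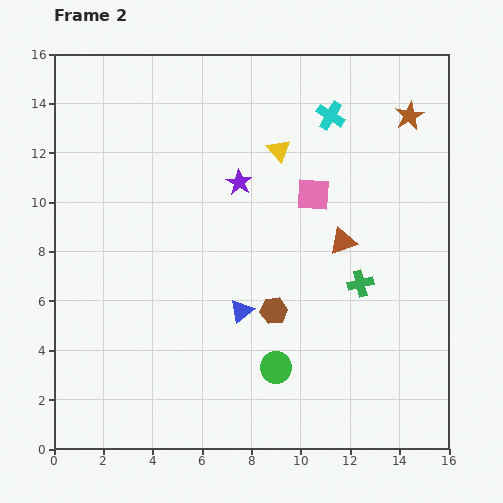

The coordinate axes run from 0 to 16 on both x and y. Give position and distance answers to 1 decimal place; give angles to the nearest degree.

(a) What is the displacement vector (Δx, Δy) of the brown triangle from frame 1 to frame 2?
(-2.0, 5.0)

The brown triangle was at (13.7, 3.4) in frame 1 and (11.7, 8.4) in frame 2.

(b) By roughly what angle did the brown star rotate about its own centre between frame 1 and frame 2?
21° counter-clockwise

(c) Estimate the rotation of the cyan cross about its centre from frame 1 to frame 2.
31° counter-clockwise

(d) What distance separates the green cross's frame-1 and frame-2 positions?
2.0

The green cross moved from (11.9, 8.6) to (12.4, 6.7), a distance of √(0.5² + 1.9²) ≈ 2.0.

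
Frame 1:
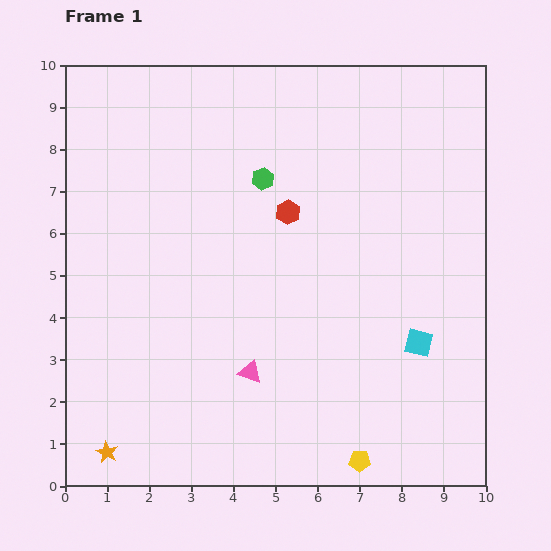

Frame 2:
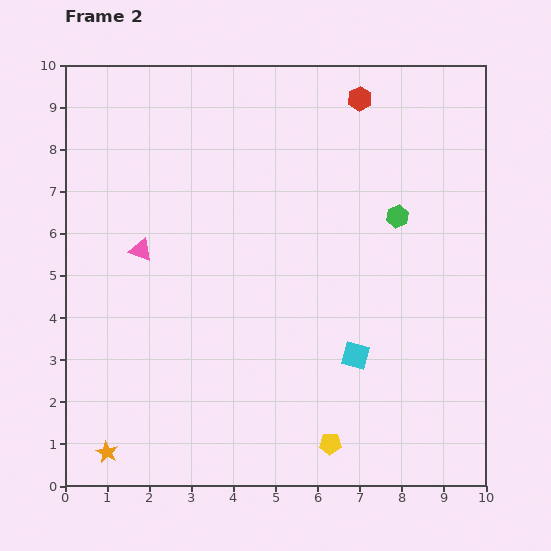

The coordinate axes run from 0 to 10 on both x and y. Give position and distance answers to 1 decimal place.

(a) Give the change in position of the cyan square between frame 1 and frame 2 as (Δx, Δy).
(-1.5, -0.3)

The cyan square was at (8.4, 3.4) in frame 1 and (6.9, 3.1) in frame 2.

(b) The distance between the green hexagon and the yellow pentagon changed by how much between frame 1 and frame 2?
-1.5

Distance in frame 1: 7.1. Distance in frame 2: 5.6.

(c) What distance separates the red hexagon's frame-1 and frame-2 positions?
3.2

The red hexagon moved from (5.3, 6.5) to (7.0, 9.2), a distance of √(1.7² + 2.7²) ≈ 3.2.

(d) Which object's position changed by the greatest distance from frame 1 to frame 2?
the pink triangle

(moved 3.9; next 3.3)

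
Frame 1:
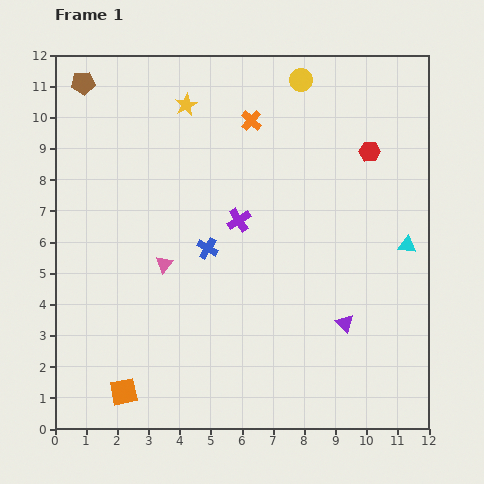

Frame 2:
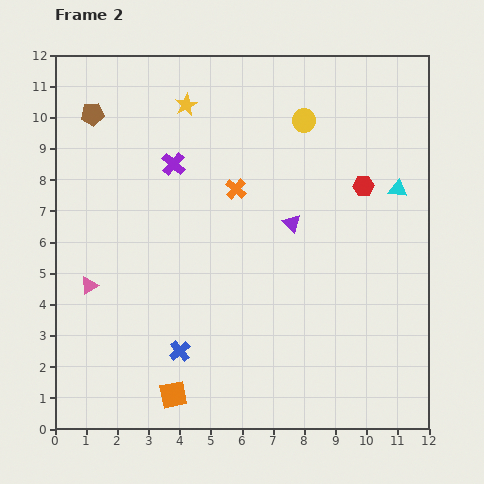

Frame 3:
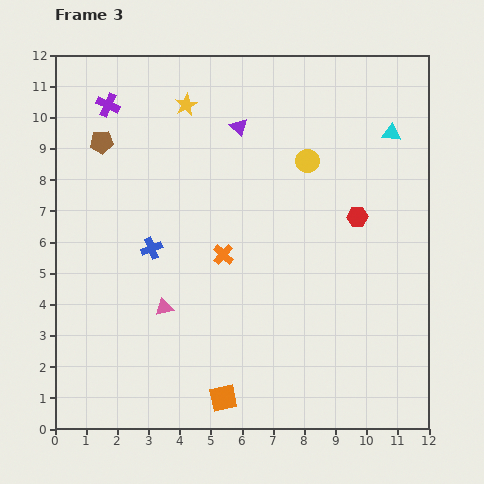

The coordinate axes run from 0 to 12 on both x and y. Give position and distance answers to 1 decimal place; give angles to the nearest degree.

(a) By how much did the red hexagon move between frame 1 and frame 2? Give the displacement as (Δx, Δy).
(-0.2, -1.1)

The red hexagon was at (10.1, 8.9) in frame 1 and (9.9, 7.8) in frame 2.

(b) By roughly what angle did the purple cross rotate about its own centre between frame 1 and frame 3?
33° counter-clockwise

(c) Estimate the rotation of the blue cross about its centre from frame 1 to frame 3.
39° clockwise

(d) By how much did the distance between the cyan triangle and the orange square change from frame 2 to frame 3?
+0.3

Distance in frame 2: 9.8. Distance in frame 3: 10.1.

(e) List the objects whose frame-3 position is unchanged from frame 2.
the yellow star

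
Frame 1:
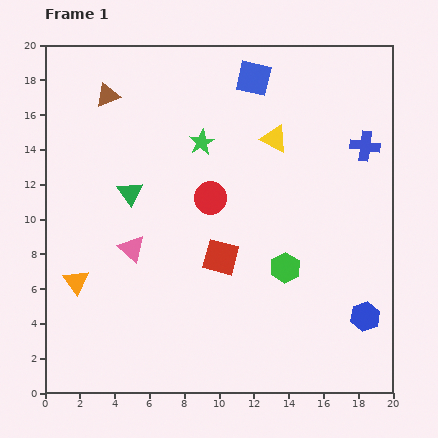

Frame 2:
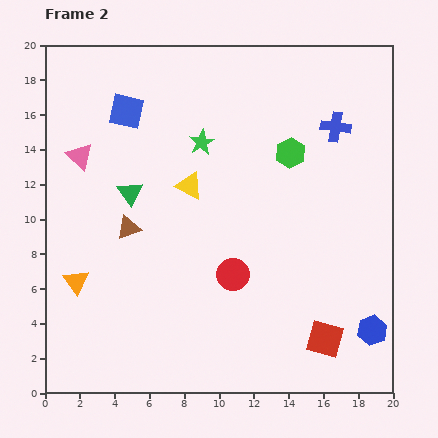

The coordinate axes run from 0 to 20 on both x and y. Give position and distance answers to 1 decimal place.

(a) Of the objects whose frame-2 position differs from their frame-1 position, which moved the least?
the blue hexagon

(moved 0.9)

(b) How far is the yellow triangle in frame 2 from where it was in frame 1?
5.6

The yellow triangle moved from (13.2, 14.6) to (8.3, 11.9), a distance of √(4.9² + 2.7²) ≈ 5.6.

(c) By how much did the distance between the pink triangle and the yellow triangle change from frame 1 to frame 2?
-3.8

Distance in frame 1: 10.3. Distance in frame 2: 6.5.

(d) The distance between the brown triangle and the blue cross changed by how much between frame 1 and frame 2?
-1.9

Distance in frame 1: 15.1. Distance in frame 2: 13.2.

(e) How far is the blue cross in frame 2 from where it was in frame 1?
2.0

The blue cross moved from (18.4, 14.2) to (16.7, 15.3), a distance of √(1.7² + 1.1²) ≈ 2.0.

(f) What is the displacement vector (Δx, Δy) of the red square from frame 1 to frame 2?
(6.0, -4.7)

The red square was at (10.1, 7.8) in frame 1 and (16.1, 3.1) in frame 2.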